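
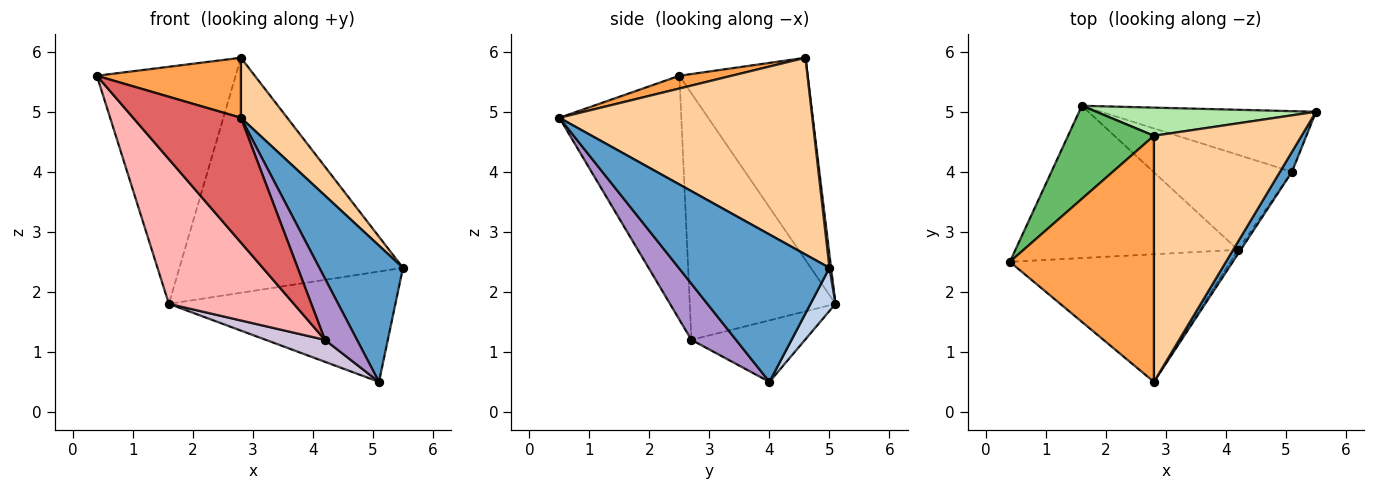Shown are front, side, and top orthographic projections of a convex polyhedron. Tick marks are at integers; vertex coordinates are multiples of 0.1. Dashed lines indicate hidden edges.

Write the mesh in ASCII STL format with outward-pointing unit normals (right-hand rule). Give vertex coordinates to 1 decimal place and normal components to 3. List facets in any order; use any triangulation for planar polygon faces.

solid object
 facet normal 0.872 -0.484 0.071
  outer loop
   vertex 5.1 4.0 0.5
   vertex 5.5 5.0 2.4
   vertex 2.8 0.5 4.9
  endloop
 endfacet
 facet normal 0.096 0.872 -0.479
  outer loop
   vertex 5.1 4.0 0.5
   vertex 1.6 5.1 1.8
   vertex 5.5 5.0 2.4
  endloop
 endfacet
 facet normal 0.086 -0.236 0.968
  outer loop
   vertex 2.8 4.6 5.9
   vertex 0.4 2.5 5.6
   vertex 2.8 0.5 4.9
  endloop
 endfacet
 facet normal 0.791 -0.145 0.594
  outer loop
   vertex 2.8 4.6 5.9
   vertex 2.8 0.5 4.9
   vertex 5.5 5.0 2.4
  endloop
 endfacet
 facet normal -0.652 0.706 0.277
  outer loop
   vertex 2.8 4.6 5.9
   vertex 1.6 5.1 1.8
   vertex 0.4 2.5 5.6
  endloop
 endfacet
 facet normal 0.007 0.993 0.119
  outer loop
   vertex 2.8 4.6 5.9
   vertex 5.5 5.0 2.4
   vertex 1.6 5.1 1.8
  endloop
 endfacet
 facet normal -0.620 -0.548 -0.561
  outer loop
   vertex 4.2 2.7 1.2
   vertex 2.8 0.5 4.9
   vertex 0.4 2.5 5.6
  endloop
 endfacet
 facet normal -0.626 -0.537 -0.565
  outer loop
   vertex 4.2 2.7 1.2
   vertex 0.4 2.5 5.6
   vertex 1.6 5.1 1.8
  endloop
 endfacet
 facet normal 0.811 -0.583 -0.040
  outer loop
   vertex 4.2 2.7 1.2
   vertex 5.1 4.0 0.5
   vertex 2.8 0.5 4.9
  endloop
 endfacet
 facet normal -0.397 -0.207 -0.894
  outer loop
   vertex 4.2 2.7 1.2
   vertex 1.6 5.1 1.8
   vertex 5.1 4.0 0.5
  endloop
 endfacet
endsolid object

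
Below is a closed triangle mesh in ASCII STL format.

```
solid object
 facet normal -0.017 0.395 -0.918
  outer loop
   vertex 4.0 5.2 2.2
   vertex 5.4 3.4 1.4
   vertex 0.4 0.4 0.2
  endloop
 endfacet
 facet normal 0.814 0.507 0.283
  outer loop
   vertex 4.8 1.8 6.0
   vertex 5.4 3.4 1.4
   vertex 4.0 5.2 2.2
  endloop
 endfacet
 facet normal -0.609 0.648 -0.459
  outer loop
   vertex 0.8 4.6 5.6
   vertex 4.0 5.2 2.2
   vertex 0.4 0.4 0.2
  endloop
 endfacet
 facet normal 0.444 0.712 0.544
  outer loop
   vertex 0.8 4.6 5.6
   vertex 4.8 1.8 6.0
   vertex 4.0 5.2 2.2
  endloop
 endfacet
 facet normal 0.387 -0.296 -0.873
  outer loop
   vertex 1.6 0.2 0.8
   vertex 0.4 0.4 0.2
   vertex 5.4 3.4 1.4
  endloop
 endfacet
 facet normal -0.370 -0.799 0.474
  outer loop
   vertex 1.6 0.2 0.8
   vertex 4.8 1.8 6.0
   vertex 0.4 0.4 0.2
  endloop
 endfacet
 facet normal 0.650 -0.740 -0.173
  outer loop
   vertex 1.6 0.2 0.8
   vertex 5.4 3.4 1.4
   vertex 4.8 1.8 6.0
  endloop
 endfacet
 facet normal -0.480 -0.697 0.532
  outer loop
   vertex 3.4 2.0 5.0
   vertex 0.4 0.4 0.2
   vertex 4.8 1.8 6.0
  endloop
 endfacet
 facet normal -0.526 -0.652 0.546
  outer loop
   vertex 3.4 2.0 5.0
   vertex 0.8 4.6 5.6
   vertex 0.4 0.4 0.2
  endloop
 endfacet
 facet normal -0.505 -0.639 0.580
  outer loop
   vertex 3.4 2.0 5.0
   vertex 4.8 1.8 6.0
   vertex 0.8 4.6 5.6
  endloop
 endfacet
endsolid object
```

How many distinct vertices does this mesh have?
7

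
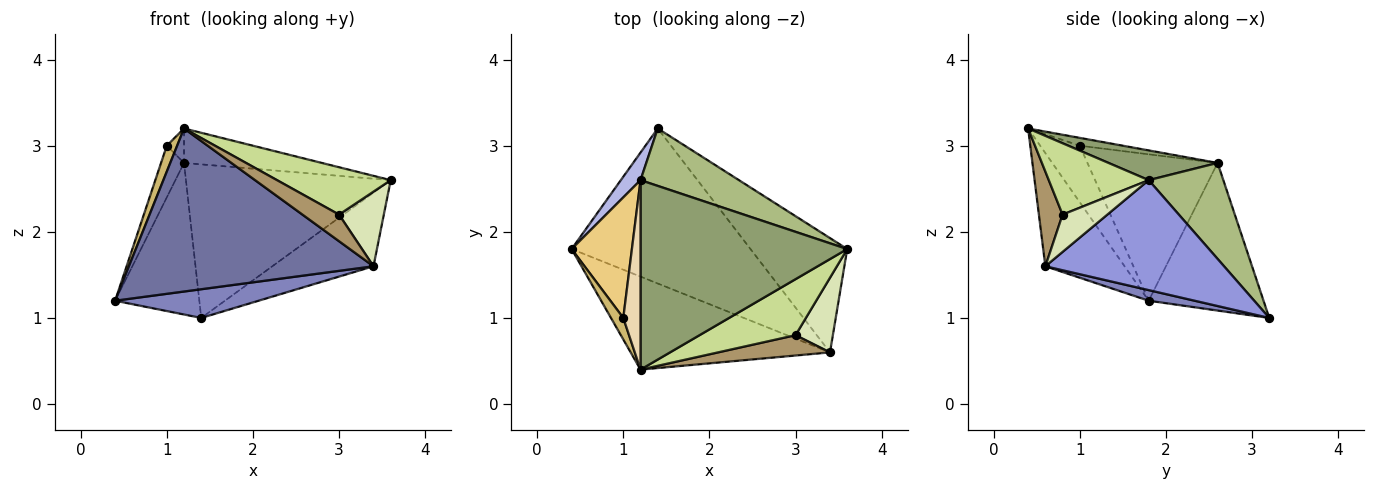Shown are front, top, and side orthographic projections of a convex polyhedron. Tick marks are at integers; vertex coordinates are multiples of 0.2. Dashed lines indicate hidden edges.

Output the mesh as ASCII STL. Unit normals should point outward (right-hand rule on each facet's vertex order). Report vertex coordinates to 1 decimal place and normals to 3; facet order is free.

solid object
 facet normal -0.271 -0.836 -0.477
  outer loop
   vertex 3.4 0.6 1.6
   vertex 1.2 0.4 3.2
   vertex 0.4 1.8 1.2
  endloop
 endfacet
 facet normal 0.058 -0.182 -0.982
  outer loop
   vertex 3.4 0.6 1.6
   vertex 0.4 1.8 1.2
   vertex 1.4 3.2 1.0
  endloop
 endfacet
 facet normal 0.691 0.391 -0.608
  outer loop
   vertex 3.4 0.6 1.6
   vertex 1.4 3.2 1.0
   vertex 3.6 1.8 2.6
  endloop
 endfacet
 facet normal -0.802 0.588 0.107
  outer loop
   vertex 1.2 2.6 2.8
   vertex 1.4 3.2 1.0
   vertex 0.4 1.8 1.2
  endloop
 endfacet
 facet normal 0.140 0.177 0.974
  outer loop
   vertex 1.2 2.6 2.8
   vertex 1.2 0.4 3.2
   vertex 3.6 1.8 2.6
  endloop
 endfacet
 facet normal 0.323 0.886 0.331
  outer loop
   vertex 1.2 2.6 2.8
   vertex 3.6 1.8 2.6
   vertex 1.4 3.2 1.0
  endloop
 endfacet
 facet normal 0.494 -0.562 0.664
  outer loop
   vertex 3.0 0.8 2.2
   vertex 3.6 1.8 2.6
   vertex 1.2 0.4 3.2
  endloop
 endfacet
 facet normal 0.577 -0.577 0.577
  outer loop
   vertex 3.0 0.8 2.2
   vertex 3.4 0.6 1.6
   vertex 3.6 1.8 2.6
  endloop
 endfacet
 facet normal 0.457 -0.706 0.540
  outer loop
   vertex 3.0 0.8 2.2
   vertex 1.2 0.4 3.2
   vertex 3.4 0.6 1.6
  endloop
 endfacet
 facet normal -0.947 -0.247 0.206
  outer loop
   vertex 1.0 1.0 3.0
   vertex 0.4 1.8 1.2
   vertex 1.2 0.4 3.2
  endloop
 endfacet
 facet normal -0.913 0.161 0.376
  outer loop
   vertex 1.0 1.0 3.0
   vertex 1.2 2.6 2.8
   vertex 0.4 1.8 1.2
  endloop
 endfacet
 facet normal -0.408 0.163 0.898
  outer loop
   vertex 1.0 1.0 3.0
   vertex 1.2 0.4 3.2
   vertex 1.2 2.6 2.8
  endloop
 endfacet
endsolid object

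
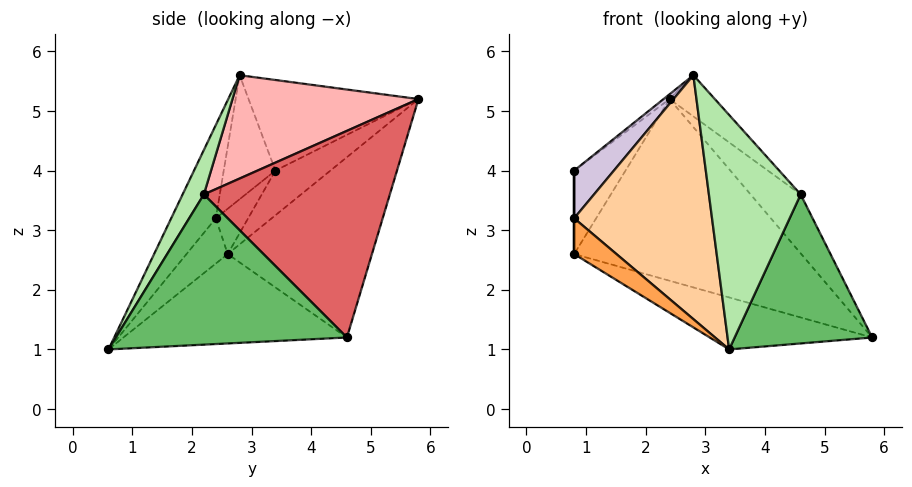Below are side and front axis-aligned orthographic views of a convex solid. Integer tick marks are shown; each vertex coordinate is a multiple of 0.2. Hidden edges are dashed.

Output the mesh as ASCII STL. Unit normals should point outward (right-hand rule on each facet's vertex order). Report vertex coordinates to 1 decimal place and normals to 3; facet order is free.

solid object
 facet normal -0.355 0.258 -0.899
  outer loop
   vertex 3.4 0.6 1.0
   vertex 0.8 2.6 2.6
   vertex 5.8 4.6 1.2
  endloop
 endfacet
 facet normal -0.437 0.689 -0.578
  outer loop
   vertex 2.4 5.8 5.2
   vertex 5.8 4.6 1.2
   vertex 0.8 2.6 2.6
  endloop
 endfacet
 facet normal -0.679 -0.697 -0.232
  outer loop
   vertex 0.8 2.4 3.2
   vertex 0.8 2.6 2.6
   vertex 3.4 0.6 1.0
  endloop
 endfacet
 facet normal -0.284 -0.879 0.383
  outer loop
   vertex 0.8 2.4 3.2
   vertex 3.4 0.6 1.0
   vertex 2.8 2.8 5.6
  endloop
 endfacet
 facet normal 0.856 -0.510 -0.082
  outer loop
   vertex 4.6 2.2 3.6
   vertex 3.4 0.6 1.0
   vertex 5.8 4.6 1.2
  endloop
 endfacet
 facet normal 0.202 -0.873 0.444
  outer loop
   vertex 4.6 2.2 3.6
   vertex 2.8 2.8 5.6
   vertex 3.4 0.6 1.0
  endloop
 endfacet
 facet normal 0.775 0.209 0.596
  outer loop
   vertex 4.6 2.2 3.6
   vertex 5.8 4.6 1.2
   vertex 2.4 5.8 5.2
  endloop
 endfacet
 facet normal 0.757 0.184 0.626
  outer loop
   vertex 4.6 2.2 3.6
   vertex 2.4 5.8 5.2
   vertex 2.8 2.8 5.6
  endloop
 endfacet
 facet normal -0.621 0.022 0.784
  outer loop
   vertex 0.8 3.4 4.0
   vertex 2.8 2.8 5.6
   vertex 2.4 5.8 5.2
  endloop
 endfacet
 facet normal -0.630 -0.485 0.606
  outer loop
   vertex 0.8 3.4 4.0
   vertex 0.8 2.4 3.2
   vertex 2.8 2.8 5.6
  endloop
 endfacet
 facet normal -0.681 0.636 -0.363
  outer loop
   vertex 0.8 3.4 4.0
   vertex 2.4 5.8 5.2
   vertex 0.8 2.6 2.6
  endloop
 endfacet
 facet normal -1.000 0.000 0.000
  outer loop
   vertex 0.8 3.4 4.0
   vertex 0.8 2.6 2.6
   vertex 0.8 2.4 3.2
  endloop
 endfacet
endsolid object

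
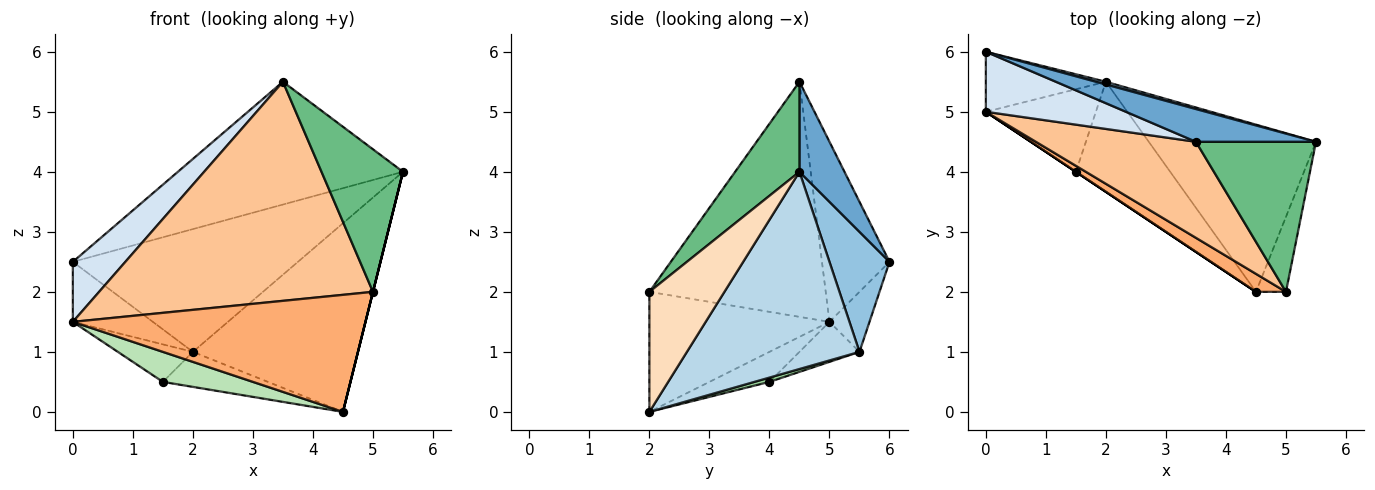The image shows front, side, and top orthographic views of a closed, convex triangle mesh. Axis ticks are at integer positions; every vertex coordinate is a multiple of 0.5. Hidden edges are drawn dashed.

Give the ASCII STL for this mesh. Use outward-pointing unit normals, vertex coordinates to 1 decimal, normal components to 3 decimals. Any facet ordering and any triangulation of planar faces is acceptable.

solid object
 facet normal 0.190 0.949 0.253
  outer loop
   vertex 3.5 4.5 5.5
   vertex 5.5 4.5 4.0
   vertex 0.0 6.0 2.5
  endloop
 endfacet
 facet normal 0.258 0.966 0.021
  outer loop
   vertex 2.0 5.5 1.0
   vertex 0.0 6.0 2.5
   vertex 5.5 4.5 4.0
  endloop
 endfacet
 facet normal 0.616 0.589 -0.522
  outer loop
   vertex 2.0 5.5 1.0
   vertex 5.5 4.5 4.0
   vertex 4.5 2.0 0.0
  endloop
 endfacet
 facet normal -0.673 -0.523 0.523
  outer loop
   vertex 0.0 5.0 1.5
   vertex 3.5 4.5 5.5
   vertex 0.0 6.0 2.5
  endloop
 endfacet
 facet normal -0.333 0.667 -0.667
  outer loop
   vertex 0.0 5.0 1.5
   vertex 0.0 6.0 2.5
   vertex 2.0 5.5 1.0
  endloop
 endfacet
 facet normal -0.520 -0.844 0.130
  outer loop
   vertex 5.0 2.0 2.0
   vertex 0.0 5.0 1.5
   vertex 4.5 2.0 0.0
  endloop
 endfacet
 facet normal -0.508 -0.789 0.346
  outer loop
   vertex 5.0 2.0 2.0
   vertex 3.5 4.5 5.5
   vertex 0.0 5.0 1.5
  endloop
 endfacet
 facet normal 0.970 0.000 -0.243
  outer loop
   vertex 5.0 2.0 2.0
   vertex 4.5 2.0 0.0
   vertex 5.5 4.5 4.0
  endloop
 endfacet
 facet normal 0.478 -0.605 0.637
  outer loop
   vertex 5.0 2.0 2.0
   vertex 5.5 4.5 4.0
   vertex 3.5 4.5 5.5
  endloop
 endfacet
 facet normal 0.043 0.303 -0.952
  outer loop
   vertex 1.5 4.0 0.5
   vertex 2.0 5.5 1.0
   vertex 4.5 2.0 0.0
  endloop
 endfacet
 facet normal -0.555 -0.832 0.000
  outer loop
   vertex 1.5 4.0 0.5
   vertex 4.5 2.0 0.0
   vertex 0.0 5.0 1.5
  endloop
 endfacet
 facet normal -0.314 0.393 -0.864
  outer loop
   vertex 1.5 4.0 0.5
   vertex 0.0 5.0 1.5
   vertex 2.0 5.5 1.0
  endloop
 endfacet
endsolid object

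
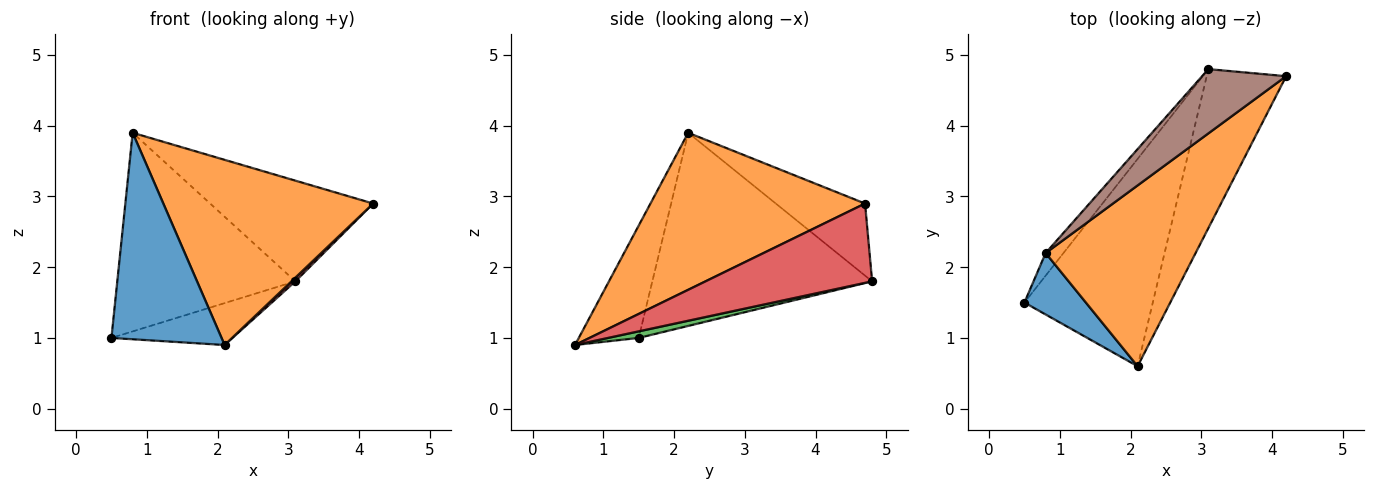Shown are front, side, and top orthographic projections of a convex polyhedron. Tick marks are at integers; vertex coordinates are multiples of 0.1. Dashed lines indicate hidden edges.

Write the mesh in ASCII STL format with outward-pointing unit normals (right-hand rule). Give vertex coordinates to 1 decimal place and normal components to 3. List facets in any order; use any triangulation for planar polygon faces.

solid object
 facet normal -0.462 -0.850 0.253
  outer loop
   vertex 0.8 2.2 3.9
   vertex 0.5 1.5 1.0
   vertex 2.1 0.6 0.9
  endloop
 endfacet
 facet normal 0.590 -0.577 0.564
  outer loop
   vertex 0.8 2.2 3.9
   vertex 2.1 0.6 0.9
   vertex 4.2 4.7 2.9
  endloop
 endfacet
 facet normal 0.050 0.198 -0.979
  outer loop
   vertex 3.1 4.8 1.8
   vertex 2.1 0.6 0.9
   vertex 0.5 1.5 1.0
  endloop
 endfacet
 facet normal 0.706 -0.016 -0.708
  outer loop
   vertex 3.1 4.8 1.8
   vertex 4.2 4.7 2.9
   vertex 2.1 0.6 0.9
  endloop
 endfacet
 facet normal -0.775 0.628 -0.071
  outer loop
   vertex 3.1 4.8 1.8
   vertex 0.5 1.5 1.0
   vertex 0.8 2.2 3.9
  endloop
 endfacet
 facet normal -0.419 0.765 0.489
  outer loop
   vertex 3.1 4.8 1.8
   vertex 0.8 2.2 3.9
   vertex 4.2 4.7 2.9
  endloop
 endfacet
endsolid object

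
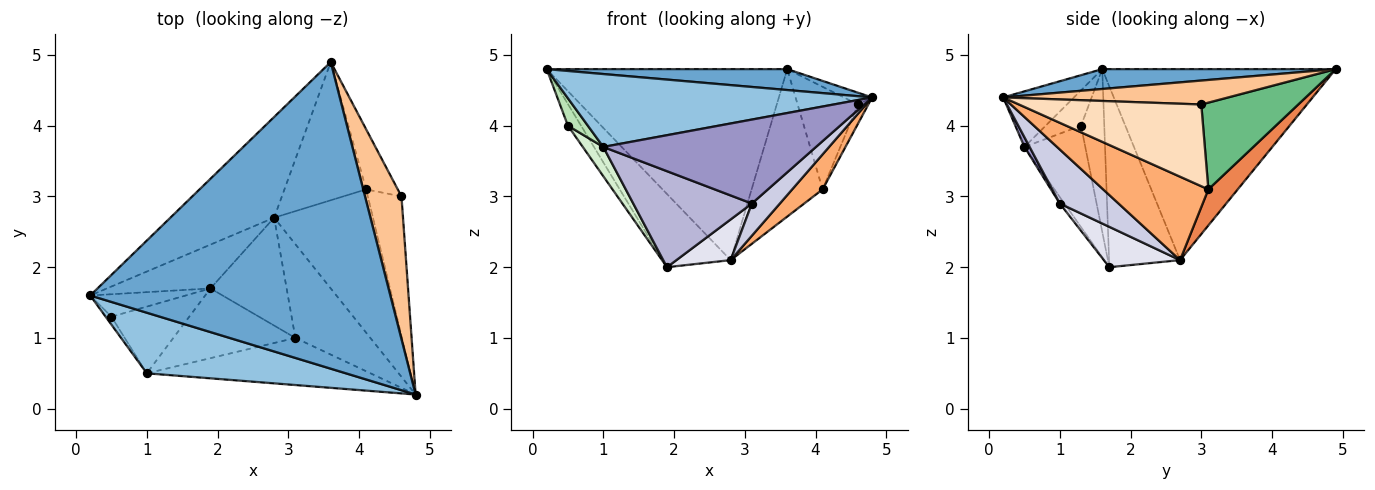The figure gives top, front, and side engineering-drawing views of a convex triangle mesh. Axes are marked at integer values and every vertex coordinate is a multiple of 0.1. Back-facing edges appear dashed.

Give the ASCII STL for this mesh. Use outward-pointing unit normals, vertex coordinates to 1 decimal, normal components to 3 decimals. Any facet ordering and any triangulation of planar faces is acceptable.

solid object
 facet normal 0.066 -0.068 0.996
  outer loop
   vertex 3.6 4.9 4.8
   vertex 0.2 1.6 4.8
   vertex 4.8 0.2 4.4
  endloop
 endfacet
 facet normal -0.176 -0.757 0.629
  outer loop
   vertex 1.0 0.5 3.7
   vertex 4.8 0.2 4.4
   vertex 0.2 1.6 4.8
  endloop
 endfacet
 facet normal -0.651 0.671 -0.354
  outer loop
   vertex 2.8 2.7 2.1
   vertex 0.2 1.6 4.8
   vertex 3.6 4.9 4.8
  endloop
 endfacet
 facet normal -0.667 0.639 -0.382
  outer loop
   vertex 2.8 2.7 2.1
   vertex 1.9 1.7 2.0
   vertex 0.2 1.6 4.8
  endloop
 endfacet
 facet normal 0.289 0.699 -0.655
  outer loop
   vertex 2.8 2.7 2.1
   vertex 3.6 4.9 4.8
   vertex 4.1 3.1 3.1
  endloop
 endfacet
 facet normal 0.634 -0.184 -0.751
  outer loop
   vertex 2.8 2.7 2.1
   vertex 4.1 3.1 3.1
   vertex 4.8 0.2 4.4
  endloop
 endfacet
 facet normal 0.548 0.069 0.834
  outer loop
   vertex 4.6 3.0 4.3
   vertex 3.6 4.9 4.8
   vertex 4.8 0.2 4.4
  endloop
 endfacet
 facet normal 0.923 0.052 -0.380
  outer loop
   vertex 4.6 3.0 4.3
   vertex 4.8 0.2 4.4
   vertex 4.1 3.1 3.1
  endloop
 endfacet
 facet normal 0.811 0.505 -0.296
  outer loop
   vertex 4.6 3.0 4.3
   vertex 4.1 3.1 3.1
   vertex 3.6 4.9 4.8
  endloop
 endfacet
 facet normal -0.775 0.438 -0.455
  outer loop
   vertex 0.5 1.3 4.0
   vertex 0.2 1.6 4.8
   vertex 1.9 1.7 2.0
  endloop
 endfacet
 facet normal -0.862 -0.486 -0.141
  outer loop
   vertex 0.5 1.3 4.0
   vertex 1.0 0.5 3.7
   vertex 0.2 1.6 4.8
  endloop
 endfacet
 facet normal -0.766 -0.258 -0.588
  outer loop
   vertex 0.5 1.3 4.0
   vertex 1.9 1.7 2.0
   vertex 1.0 0.5 3.7
  endloop
 endfacet
 facet normal 0.021 -0.872 -0.489
  outer loop
   vertex 3.1 1.0 2.9
   vertex 4.8 0.2 4.4
   vertex 1.0 0.5 3.7
  endloop
 endfacet
 facet normal -0.031 -0.809 -0.587
  outer loop
   vertex 3.1 1.0 2.9
   vertex 1.0 0.5 3.7
   vertex 1.9 1.7 2.0
  endloop
 endfacet
 facet normal 0.563 -0.268 -0.781
  outer loop
   vertex 3.1 1.0 2.9
   vertex 2.8 2.7 2.1
   vertex 4.8 0.2 4.4
  endloop
 endfacet
 facet normal 0.444 -0.316 -0.838
  outer loop
   vertex 3.1 1.0 2.9
   vertex 1.9 1.7 2.0
   vertex 2.8 2.7 2.1
  endloop
 endfacet
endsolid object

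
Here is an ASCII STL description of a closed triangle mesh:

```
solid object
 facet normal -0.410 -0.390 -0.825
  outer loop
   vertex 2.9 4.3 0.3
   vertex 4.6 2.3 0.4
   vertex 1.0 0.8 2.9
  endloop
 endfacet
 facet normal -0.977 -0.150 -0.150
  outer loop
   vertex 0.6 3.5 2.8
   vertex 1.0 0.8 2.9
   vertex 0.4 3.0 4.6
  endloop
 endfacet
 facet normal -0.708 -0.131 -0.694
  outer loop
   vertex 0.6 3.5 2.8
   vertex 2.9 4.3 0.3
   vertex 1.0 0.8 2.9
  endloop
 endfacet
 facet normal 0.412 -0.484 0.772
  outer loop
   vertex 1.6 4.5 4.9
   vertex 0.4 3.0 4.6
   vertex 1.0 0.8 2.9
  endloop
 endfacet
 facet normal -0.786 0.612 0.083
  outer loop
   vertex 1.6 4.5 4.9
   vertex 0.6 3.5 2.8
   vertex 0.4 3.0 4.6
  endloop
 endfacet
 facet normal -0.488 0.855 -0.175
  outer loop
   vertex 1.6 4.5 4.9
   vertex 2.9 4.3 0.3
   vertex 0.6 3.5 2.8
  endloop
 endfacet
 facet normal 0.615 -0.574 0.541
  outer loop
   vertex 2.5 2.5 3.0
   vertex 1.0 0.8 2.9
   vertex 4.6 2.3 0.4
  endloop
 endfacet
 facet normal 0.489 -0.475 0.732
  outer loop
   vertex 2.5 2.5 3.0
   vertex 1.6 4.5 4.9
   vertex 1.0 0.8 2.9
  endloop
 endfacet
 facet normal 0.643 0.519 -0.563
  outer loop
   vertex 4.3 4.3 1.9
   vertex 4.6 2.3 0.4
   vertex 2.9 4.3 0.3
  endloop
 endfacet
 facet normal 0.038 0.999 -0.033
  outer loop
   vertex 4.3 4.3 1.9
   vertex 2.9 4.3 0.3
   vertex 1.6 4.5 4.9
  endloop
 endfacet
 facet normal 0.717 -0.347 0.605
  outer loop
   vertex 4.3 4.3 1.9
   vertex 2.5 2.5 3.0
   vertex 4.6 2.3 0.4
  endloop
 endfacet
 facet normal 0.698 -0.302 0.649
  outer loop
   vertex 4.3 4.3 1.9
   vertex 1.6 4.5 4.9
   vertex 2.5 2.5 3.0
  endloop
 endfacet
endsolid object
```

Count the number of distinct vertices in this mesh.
8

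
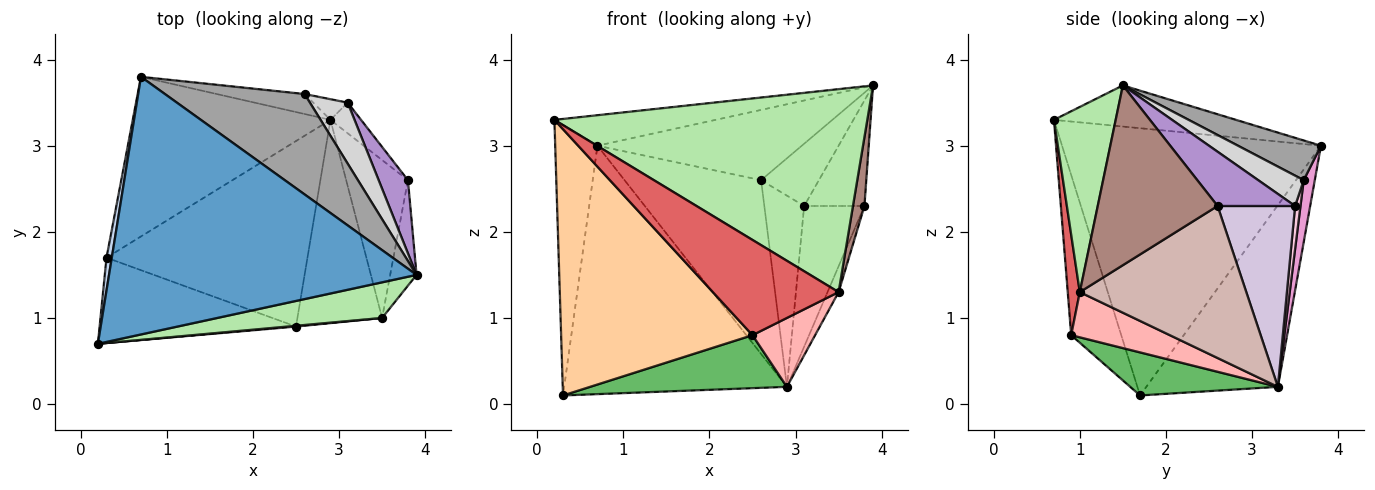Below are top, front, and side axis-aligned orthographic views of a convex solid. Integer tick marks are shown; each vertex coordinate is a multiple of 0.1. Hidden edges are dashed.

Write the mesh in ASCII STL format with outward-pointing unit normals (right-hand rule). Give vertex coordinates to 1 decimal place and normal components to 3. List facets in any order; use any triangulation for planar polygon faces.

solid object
 facet normal -0.132 0.116 0.984
  outer loop
   vertex 0.7 3.8 3.0
   vertex 0.2 0.7 3.3
   vertex 3.9 1.5 3.7
  endloop
 endfacet
 facet normal -0.987 0.161 0.019
  outer loop
   vertex 0.3 1.7 0.1
   vertex 0.2 0.7 3.3
   vertex 0.7 3.8 3.0
  endloop
 endfacet
 facet normal -0.445 0.753 -0.484
  outer loop
   vertex 2.9 3.3 0.2
   vertex 0.3 1.7 0.1
   vertex 0.7 3.8 3.0
  endloop
 endfacet
 facet normal -0.242 -0.924 -0.296
  outer loop
   vertex 2.5 0.9 0.8
   vertex 0.2 0.7 3.3
   vertex 0.3 1.7 0.1
  endloop
 endfacet
 facet normal 0.202 -0.269 -0.942
  outer loop
   vertex 2.5 0.9 0.8
   vertex 0.3 1.7 0.1
   vertex 2.9 3.3 0.2
  endloop
 endfacet
 facet normal 0.191 -0.967 0.170
  outer loop
   vertex 3.5 1.0 1.3
   vertex 3.9 1.5 3.7
   vertex 0.2 0.7 3.3
  endloop
 endfacet
 facet normal 0.095 -0.995 0.008
  outer loop
   vertex 3.5 1.0 1.3
   vertex 0.2 0.7 3.3
   vertex 2.5 0.9 0.8
  endloop
 endfacet
 facet normal 0.451 -0.286 -0.845
  outer loop
   vertex 3.5 1.0 1.3
   vertex 2.5 0.9 0.8
   vertex 2.9 3.3 0.2
  endloop
 endfacet
 facet normal 0.726 0.565 0.392
  outer loop
   vertex 3.8 2.6 2.3
   vertex 3.1 3.5 2.3
   vertex 3.9 1.5 3.7
  endloop
 endfacet
 facet normal 0.782 0.609 -0.132
  outer loop
   vertex 3.8 2.6 2.3
   vertex 2.9 3.3 0.2
   vertex 3.1 3.5 2.3
  endloop
 endfacet
 facet normal 0.985 -0.094 -0.145
  outer loop
   vertex 3.8 2.6 2.3
   vertex 3.9 1.5 3.7
   vertex 3.5 1.0 1.3
  endloop
 endfacet
 facet normal 0.925 0.061 -0.376
  outer loop
   vertex 3.8 2.6 2.3
   vertex 3.5 1.0 1.3
   vertex 2.9 3.3 0.2
  endloop
 endfacet
 facet normal 0.080 0.990 -0.114
  outer loop
   vertex 2.6 3.6 2.6
   vertex 2.9 3.3 0.2
   vertex 0.7 3.8 3.0
  endloop
 endfacet
 facet normal 0.133 0.985 -0.107
  outer loop
   vertex 2.6 3.6 2.6
   vertex 3.1 3.5 2.3
   vertex 2.9 3.3 0.2
  endloop
 endfacet
 facet normal 0.227 0.558 0.798
  outer loop
   vertex 2.6 3.6 2.6
   vertex 0.7 3.8 3.0
   vertex 3.9 1.5 3.7
  endloop
 endfacet
 facet normal 0.490 0.623 0.610
  outer loop
   vertex 2.6 3.6 2.6
   vertex 3.9 1.5 3.7
   vertex 3.1 3.5 2.3
  endloop
 endfacet
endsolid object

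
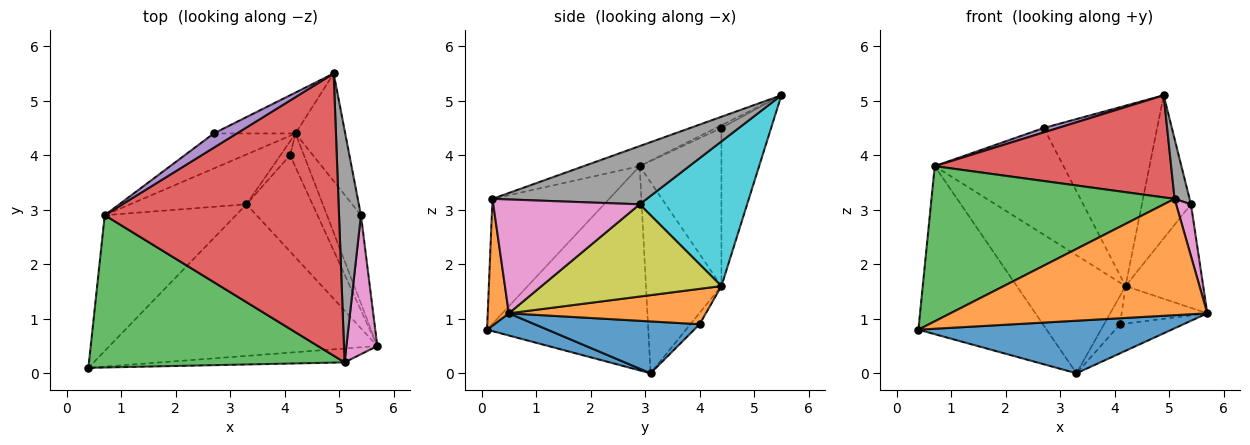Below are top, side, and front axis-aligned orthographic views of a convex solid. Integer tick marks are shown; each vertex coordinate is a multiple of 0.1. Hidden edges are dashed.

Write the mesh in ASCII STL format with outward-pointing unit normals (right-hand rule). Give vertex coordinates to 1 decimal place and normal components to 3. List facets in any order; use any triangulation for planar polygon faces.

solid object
 facet normal 0.078 -0.327 -0.942
  outer loop
   vertex 3.3 3.1 0.0
   vertex 5.7 0.5 1.1
   vertex 0.4 0.1 0.8
  endloop
 endfacet
 facet normal 0.081 -0.990 -0.118
  outer loop
   vertex 5.1 0.2 3.2
   vertex 0.4 0.1 0.8
   vertex 5.7 0.5 1.1
  endloop
 endfacet
 facet normal -0.324 -0.675 0.663
  outer loop
   vertex 0.7 2.9 3.8
   vertex 0.4 0.1 0.8
   vertex 5.1 0.2 3.2
  endloop
 endfacet
 facet normal -0.080 -0.339 0.937
  outer loop
   vertex 0.7 2.9 3.8
   vertex 5.1 0.2 3.2
   vertex 4.9 5.5 5.1
  endloop
 endfacet
 facet normal -0.699 0.556 -0.449
  outer loop
   vertex 0.7 2.9 3.8
   vertex 3.3 3.1 0.0
   vertex 0.4 0.1 0.8
  endloop
 endfacet
 facet normal -0.539 0.776 -0.328
  outer loop
   vertex 0.7 2.9 3.8
   vertex 4.2 4.4 1.6
   vertex 3.3 3.1 0.0
  endloop
 endfacet
 facet normal 0.961 -0.097 0.261
  outer loop
   vertex 5.4 2.9 3.1
   vertex 5.1 0.2 3.2
   vertex 5.7 0.5 1.1
  endloop
 endfacet
 facet normal 0.932 -0.091 0.351
  outer loop
   vertex 5.4 2.9 3.1
   vertex 4.9 5.5 5.1
   vertex 5.1 0.2 3.2
  endloop
 endfacet
 facet normal 0.870 0.376 -0.320
  outer loop
   vertex 5.4 2.9 3.1
   vertex 5.7 0.5 1.1
   vertex 4.2 4.4 1.6
  endloop
 endfacet
 facet normal 0.868 0.396 -0.298
  outer loop
   vertex 5.4 2.9 3.1
   vertex 4.2 4.4 1.6
   vertex 4.9 5.5 5.1
  endloop
 endfacet
 facet normal 0.601 0.231 -0.765
  outer loop
   vertex 4.1 4.0 0.9
   vertex 5.7 0.5 1.1
   vertex 3.3 3.1 0.0
  endloop
 endfacet
 facet normal 0.863 0.375 -0.338
  outer loop
   vertex 4.1 4.0 0.9
   vertex 4.2 4.4 1.6
   vertex 5.7 0.5 1.1
  endloop
 endfacet
 facet normal -0.459 0.798 -0.391
  outer loop
   vertex 4.1 4.0 0.9
   vertex 3.3 3.1 0.0
   vertex 4.2 4.4 1.6
  endloop
 endfacet
 facet normal -0.393 0.897 -0.203
  outer loop
   vertex 2.7 4.4 4.5
   vertex 4.9 5.5 5.1
   vertex 4.2 4.4 1.6
  endloop
 endfacet
 facet normal -0.112 -0.293 0.949
  outer loop
   vertex 2.7 4.4 4.5
   vertex 0.7 2.9 3.8
   vertex 4.9 5.5 5.1
  endloop
 endfacet
 facet normal -0.517 0.813 -0.267
  outer loop
   vertex 2.7 4.4 4.5
   vertex 4.2 4.4 1.6
   vertex 0.7 2.9 3.8
  endloop
 endfacet
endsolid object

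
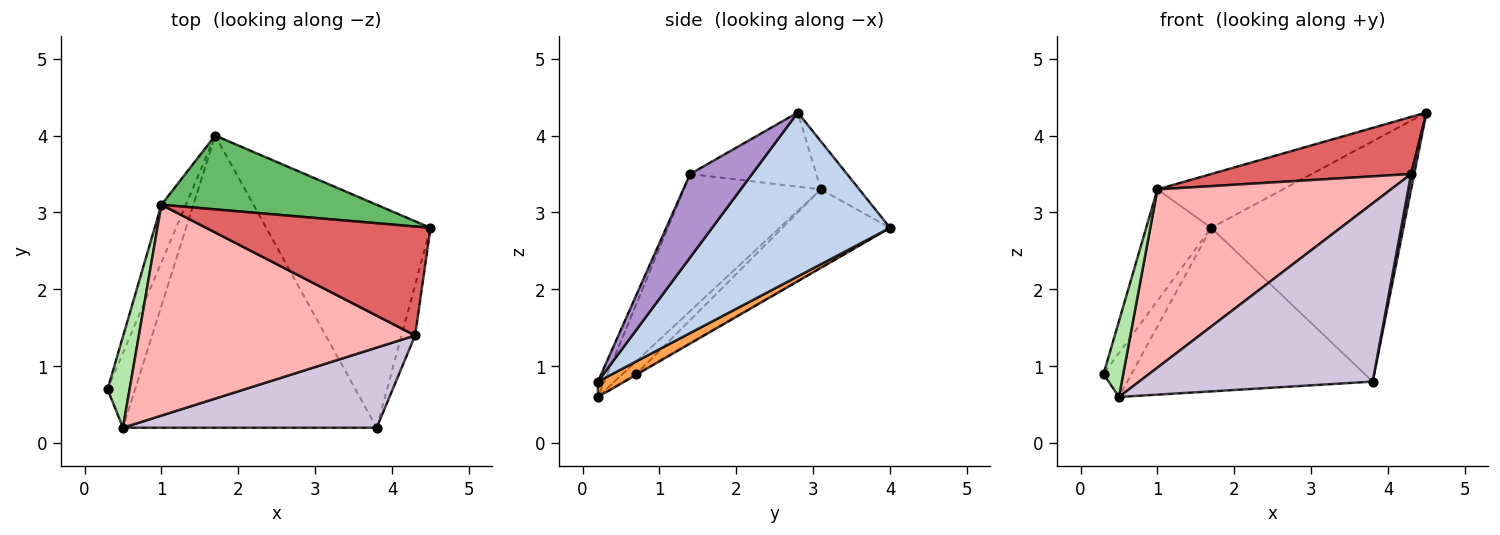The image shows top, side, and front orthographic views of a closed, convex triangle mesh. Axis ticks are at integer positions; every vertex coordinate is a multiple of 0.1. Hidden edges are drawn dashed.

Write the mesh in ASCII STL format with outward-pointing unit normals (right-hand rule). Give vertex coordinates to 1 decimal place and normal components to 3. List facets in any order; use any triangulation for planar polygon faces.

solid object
 facet normal -0.025 0.507 -0.862
  outer loop
   vertex 0.5 0.2 0.6
   vertex 0.3 0.7 0.9
   vertex 1.7 4.0 2.8
  endloop
 endfacet
 facet normal 0.561 0.607 -0.563
  outer loop
   vertex 3.8 0.2 0.8
   vertex 1.7 4.0 2.8
   vertex 4.5 2.8 4.3
  endloop
 endfacet
 facet normal 0.053 0.488 -0.871
  outer loop
   vertex 3.8 0.2 0.8
   vertex 0.5 0.2 0.6
   vertex 1.7 4.0 2.8
  endloop
 endfacet
 facet normal -0.827 0.500 -0.258
  outer loop
   vertex 1.0 3.1 3.3
   vertex 1.7 4.0 2.8
   vertex 0.3 0.7 0.9
  endloop
 endfacet
 facet normal -0.177 0.580 0.795
  outer loop
   vertex 1.0 3.1 3.3
   vertex 4.5 2.8 4.3
   vertex 1.7 4.0 2.8
  endloop
 endfacet
 facet normal -0.406 -0.584 0.703
  outer loop
   vertex 1.0 3.1 3.3
   vertex 0.3 0.7 0.9
   vertex 0.5 0.2 0.6
  endloop
 endfacet
 facet normal -0.281 -0.446 0.850
  outer loop
   vertex 4.3 1.4 3.5
   vertex 4.5 2.8 4.3
   vertex 1.0 3.1 3.3
  endloop
 endfacet
 facet normal -0.354 -0.604 0.714
  outer loop
   vertex 4.3 1.4 3.5
   vertex 1.0 3.1 3.3
   vertex 0.5 0.2 0.6
  endloop
 endfacet
 facet normal 0.986 -0.049 -0.161
  outer loop
   vertex 4.3 1.4 3.5
   vertex 3.8 0.2 0.8
   vertex 4.5 2.8 4.3
  endloop
 endfacet
 facet normal -0.025 -0.912 0.410
  outer loop
   vertex 4.3 1.4 3.5
   vertex 0.5 0.2 0.6
   vertex 3.8 0.2 0.8
  endloop
 endfacet
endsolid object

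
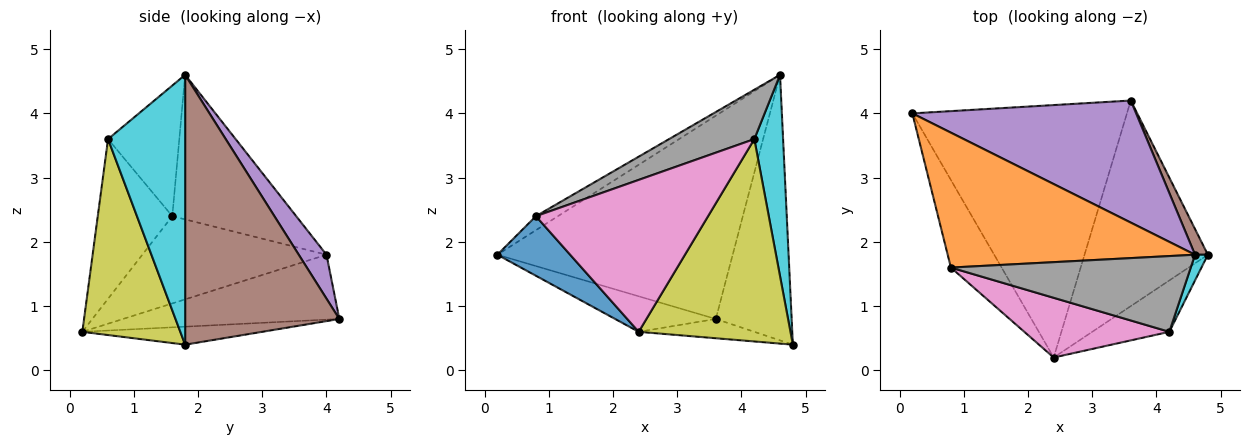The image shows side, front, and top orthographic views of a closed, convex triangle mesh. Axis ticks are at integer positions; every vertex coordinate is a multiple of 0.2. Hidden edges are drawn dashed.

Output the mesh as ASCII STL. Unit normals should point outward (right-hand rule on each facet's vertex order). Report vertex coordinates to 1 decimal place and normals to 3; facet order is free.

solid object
 facet normal -0.818 -0.323 -0.476
  outer loop
   vertex 0.8 1.6 2.4
   vertex 0.2 4.0 1.8
   vertex 2.4 0.2 0.6
  endloop
 endfacet
 facet normal -0.503 0.089 0.860
  outer loop
   vertex 0.8 1.6 2.4
   vertex 4.6 1.8 4.6
   vertex 0.2 4.0 1.8
  endloop
 endfacet
 facet normal -0.287 0.133 -0.949
  outer loop
   vertex 3.6 4.2 0.8
   vertex 2.4 0.2 0.6
   vertex 0.2 4.0 1.8
  endloop
 endfacet
 facet normal -0.144 0.092 -0.985
  outer loop
   vertex 3.6 4.2 0.8
   vertex 4.8 1.8 0.4
   vertex 2.4 0.2 0.6
  endloop
 endfacet
 facet normal 0.100 0.853 0.512
  outer loop
   vertex 3.6 4.2 0.8
   vertex 0.2 4.0 1.8
   vertex 4.6 1.8 4.6
  endloop
 endfacet
 facet normal 0.896 0.441 0.043
  outer loop
   vertex 3.6 4.2 0.8
   vertex 4.6 1.8 4.6
   vertex 4.8 1.8 0.4
  endloop
 endfacet
 facet normal -0.374 -0.863 0.339
  outer loop
   vertex 4.2 0.6 3.6
   vertex 0.8 1.6 2.4
   vertex 2.4 0.2 0.6
  endloop
 endfacet
 facet normal -0.415 -0.497 0.762
  outer loop
   vertex 4.2 0.6 3.6
   vertex 4.6 1.8 4.6
   vertex 0.8 1.6 2.4
  endloop
 endfacet
 facet normal 0.530 -0.822 -0.209
  outer loop
   vertex 4.2 0.6 3.6
   vertex 2.4 0.2 0.6
   vertex 4.8 1.8 0.4
  endloop
 endfacet
 facet normal 0.936 -0.349 0.045
  outer loop
   vertex 4.2 0.6 3.6
   vertex 4.8 1.8 0.4
   vertex 4.6 1.8 4.6
  endloop
 endfacet
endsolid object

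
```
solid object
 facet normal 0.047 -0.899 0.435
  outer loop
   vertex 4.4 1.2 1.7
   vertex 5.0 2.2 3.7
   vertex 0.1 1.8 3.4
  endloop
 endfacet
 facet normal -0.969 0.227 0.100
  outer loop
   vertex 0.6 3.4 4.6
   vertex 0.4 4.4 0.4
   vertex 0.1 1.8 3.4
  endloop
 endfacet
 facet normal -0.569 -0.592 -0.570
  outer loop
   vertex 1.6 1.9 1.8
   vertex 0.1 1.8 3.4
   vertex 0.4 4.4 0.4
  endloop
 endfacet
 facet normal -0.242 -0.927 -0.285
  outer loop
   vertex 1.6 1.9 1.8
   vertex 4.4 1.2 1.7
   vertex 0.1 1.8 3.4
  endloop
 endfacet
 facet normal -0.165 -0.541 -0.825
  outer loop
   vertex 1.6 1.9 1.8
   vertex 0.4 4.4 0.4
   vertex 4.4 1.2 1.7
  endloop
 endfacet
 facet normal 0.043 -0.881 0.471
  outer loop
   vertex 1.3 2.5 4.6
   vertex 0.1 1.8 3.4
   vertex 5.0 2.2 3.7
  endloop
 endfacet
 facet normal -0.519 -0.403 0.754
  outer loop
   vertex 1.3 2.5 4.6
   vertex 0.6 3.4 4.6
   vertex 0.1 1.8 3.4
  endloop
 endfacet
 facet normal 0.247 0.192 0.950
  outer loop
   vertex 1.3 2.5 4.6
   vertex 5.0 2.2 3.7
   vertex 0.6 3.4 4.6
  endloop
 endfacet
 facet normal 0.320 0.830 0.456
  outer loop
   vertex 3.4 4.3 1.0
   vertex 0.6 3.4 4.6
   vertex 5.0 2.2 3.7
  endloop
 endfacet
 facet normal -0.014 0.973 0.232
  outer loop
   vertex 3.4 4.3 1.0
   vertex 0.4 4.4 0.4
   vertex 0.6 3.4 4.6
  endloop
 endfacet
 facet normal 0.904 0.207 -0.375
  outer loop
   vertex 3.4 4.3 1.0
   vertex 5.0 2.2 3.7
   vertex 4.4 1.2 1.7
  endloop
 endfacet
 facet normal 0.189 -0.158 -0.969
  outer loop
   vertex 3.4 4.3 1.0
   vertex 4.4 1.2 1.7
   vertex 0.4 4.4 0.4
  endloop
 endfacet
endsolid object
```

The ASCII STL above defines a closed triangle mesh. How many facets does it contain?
12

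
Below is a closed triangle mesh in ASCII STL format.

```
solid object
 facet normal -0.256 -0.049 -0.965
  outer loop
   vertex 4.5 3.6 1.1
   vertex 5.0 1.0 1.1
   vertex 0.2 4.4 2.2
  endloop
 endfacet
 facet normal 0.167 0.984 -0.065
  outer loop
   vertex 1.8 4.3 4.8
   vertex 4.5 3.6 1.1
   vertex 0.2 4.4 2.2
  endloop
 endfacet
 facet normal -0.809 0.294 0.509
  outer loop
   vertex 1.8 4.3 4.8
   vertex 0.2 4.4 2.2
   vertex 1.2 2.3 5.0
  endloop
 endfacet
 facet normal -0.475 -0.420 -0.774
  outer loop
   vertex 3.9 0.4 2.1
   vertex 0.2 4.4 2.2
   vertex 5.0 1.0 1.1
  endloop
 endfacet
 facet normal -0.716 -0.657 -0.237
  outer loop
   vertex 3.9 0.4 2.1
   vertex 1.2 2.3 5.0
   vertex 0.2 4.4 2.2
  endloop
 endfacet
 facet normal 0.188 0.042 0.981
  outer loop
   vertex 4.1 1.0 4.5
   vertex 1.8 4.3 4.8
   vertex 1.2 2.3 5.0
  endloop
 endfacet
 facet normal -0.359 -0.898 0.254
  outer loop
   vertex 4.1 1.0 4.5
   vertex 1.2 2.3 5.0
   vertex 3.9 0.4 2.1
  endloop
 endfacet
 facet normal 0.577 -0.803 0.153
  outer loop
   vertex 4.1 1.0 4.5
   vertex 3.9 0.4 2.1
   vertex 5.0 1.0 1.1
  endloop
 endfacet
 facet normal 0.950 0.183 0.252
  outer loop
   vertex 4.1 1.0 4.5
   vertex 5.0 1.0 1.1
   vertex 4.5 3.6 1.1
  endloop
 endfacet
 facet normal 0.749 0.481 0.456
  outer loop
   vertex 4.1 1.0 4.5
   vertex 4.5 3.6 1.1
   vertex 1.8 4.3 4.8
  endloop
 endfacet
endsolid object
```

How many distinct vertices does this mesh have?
7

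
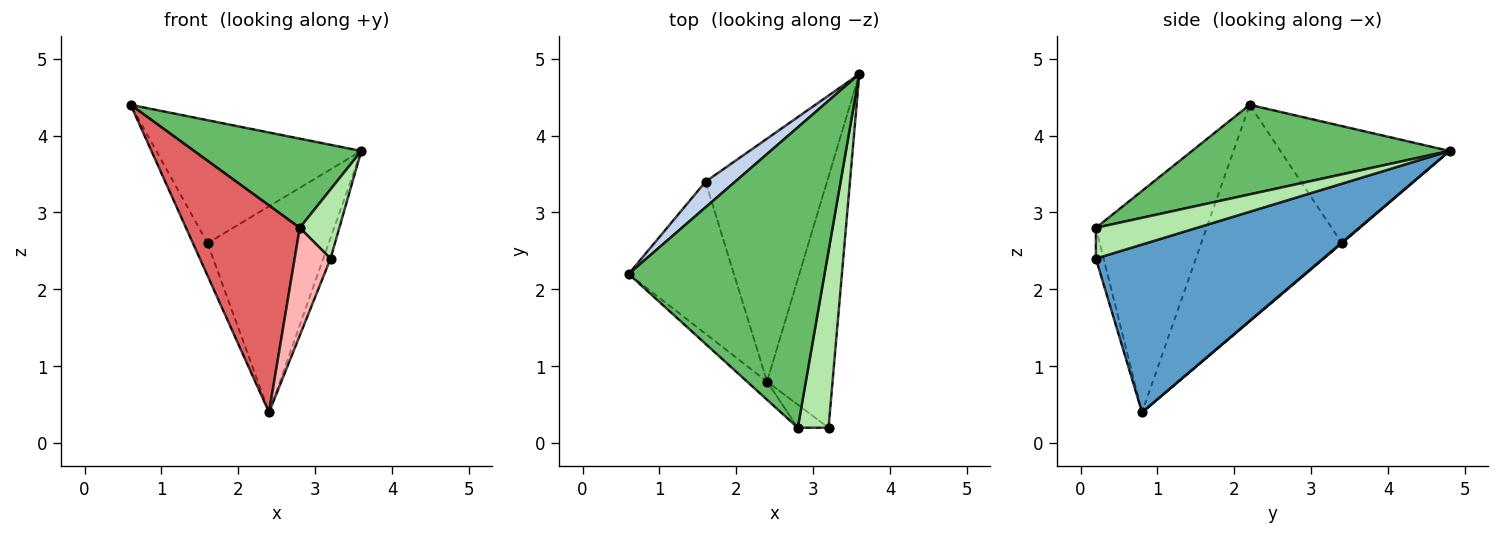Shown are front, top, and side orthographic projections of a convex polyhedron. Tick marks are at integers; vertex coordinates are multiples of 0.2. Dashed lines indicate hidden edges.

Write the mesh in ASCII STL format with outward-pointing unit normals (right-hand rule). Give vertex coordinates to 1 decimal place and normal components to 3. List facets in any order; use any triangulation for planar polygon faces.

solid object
 facet normal 0.931 0.030 -0.364
  outer loop
   vertex 2.4 0.8 0.4
   vertex 3.6 4.8 3.8
   vertex 3.2 0.2 2.4
  endloop
 endfacet
 facet normal -0.628 0.762 0.159
  outer loop
   vertex 1.6 3.4 2.6
   vertex 0.6 2.2 4.4
   vertex 3.6 4.8 3.8
  endloop
 endfacet
 facet normal -0.895 0.093 -0.435
  outer loop
   vertex 1.6 3.4 2.6
   vertex 2.4 0.8 0.4
   vertex 0.6 2.2 4.4
  endloop
 endfacet
 facet normal 0.005 0.647 -0.763
  outer loop
   vertex 1.6 3.4 2.6
   vertex 3.6 4.8 3.8
   vertex 2.4 0.8 0.4
  endloop
 endfacet
 facet normal 0.402 -0.261 0.878
  outer loop
   vertex 2.8 0.2 2.8
   vertex 3.6 4.8 3.8
   vertex 0.6 2.2 4.4
  endloop
 endfacet
 facet normal 0.682 -0.267 0.682
  outer loop
   vertex 2.8 0.2 2.8
   vertex 3.2 0.2 2.4
   vertex 3.6 4.8 3.8
  endloop
 endfacet
 facet normal -0.696 -0.715 -0.063
  outer loop
   vertex 2.8 0.2 2.8
   vertex 0.6 2.2 4.4
   vertex 2.4 0.8 0.4
  endloop
 endfacet
 facet normal -0.205 -0.957 -0.205
  outer loop
   vertex 2.8 0.2 2.8
   vertex 2.4 0.8 0.4
   vertex 3.2 0.2 2.4
  endloop
 endfacet
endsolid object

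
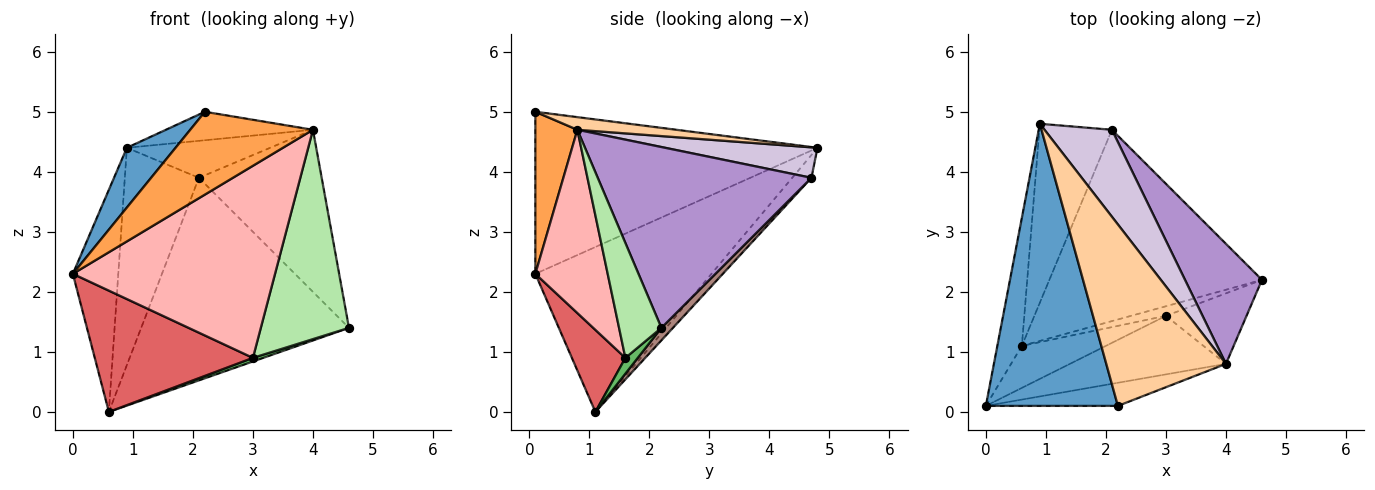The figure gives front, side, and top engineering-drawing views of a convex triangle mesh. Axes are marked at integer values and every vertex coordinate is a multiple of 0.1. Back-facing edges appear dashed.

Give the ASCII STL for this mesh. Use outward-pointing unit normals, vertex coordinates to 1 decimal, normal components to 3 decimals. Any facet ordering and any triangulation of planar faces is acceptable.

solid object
 facet normal -0.768 -0.133 0.626
  outer loop
   vertex 2.2 0.1 5.0
   vertex 0.9 4.8 4.4
   vertex 0.0 0.1 2.3
  endloop
 endfacet
 facet normal -0.958 0.247 -0.143
  outer loop
   vertex 0.6 1.1 0.0
   vertex 0.0 0.1 2.3
   vertex 0.9 4.8 4.4
  endloop
 endfacet
 facet normal 0.313 -0.915 -0.255
  outer loop
   vertex 4.0 0.8 4.7
   vertex 2.2 0.1 5.0
   vertex 0.0 0.1 2.3
  endloop
 endfacet
 facet normal 0.104 0.154 0.983
  outer loop
   vertex 4.0 0.8 4.7
   vertex 0.9 4.8 4.4
   vertex 2.2 0.1 5.0
  endloop
 endfacet
 facet normal 0.391 -0.323 -0.862
  outer loop
   vertex 3.0 1.6 0.9
   vertex 0.6 1.1 0.0
   vertex 4.6 2.2 1.4
  endloop
 endfacet
 facet normal 0.414 -0.863 -0.291
  outer loop
   vertex 3.0 1.6 0.9
   vertex 4.6 2.2 1.4
   vertex 4.0 0.8 4.7
  endloop
 endfacet
 facet normal 0.304 -0.900 -0.312
  outer loop
   vertex 3.0 1.6 0.9
   vertex 0.0 0.1 2.3
   vertex 0.6 1.1 0.0
  endloop
 endfacet
 facet normal 0.324 -0.905 -0.276
  outer loop
   vertex 3.0 1.6 0.9
   vertex 4.0 0.8 4.7
   vertex 0.0 0.1 2.3
  endloop
 endfacet
 facet normal 0.813 0.467 0.346
  outer loop
   vertex 2.1 4.7 3.9
   vertex 4.0 0.8 4.7
   vertex 4.6 2.2 1.4
  endloop
 endfacet
 facet normal 0.384 0.361 0.850
  outer loop
   vertex 2.1 4.7 3.9
   vertex 0.9 4.8 4.4
   vertex 4.0 0.8 4.7
  endloop
 endfacet
 facet normal 0.040 0.726 -0.686
  outer loop
   vertex 2.1 4.7 3.9
   vertex 4.6 2.2 1.4
   vertex 0.6 1.1 0.0
  endloop
 endfacet
 facet normal -0.197 0.757 -0.623
  outer loop
   vertex 2.1 4.7 3.9
   vertex 0.6 1.1 0.0
   vertex 0.9 4.8 4.4
  endloop
 endfacet
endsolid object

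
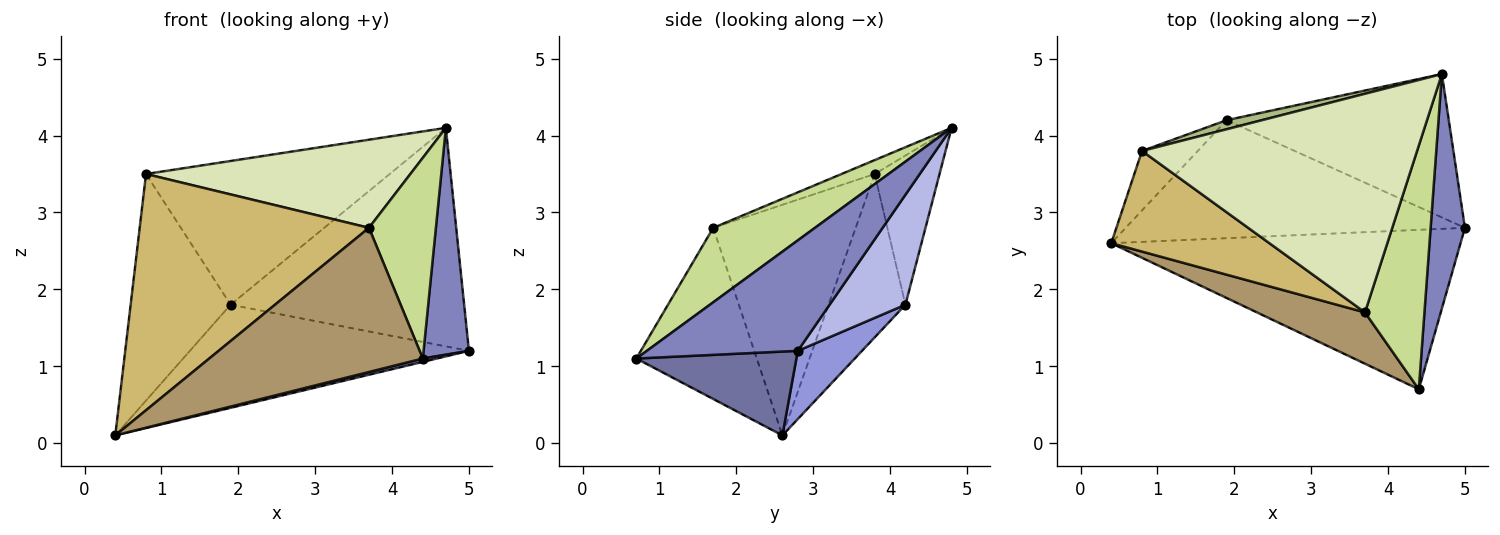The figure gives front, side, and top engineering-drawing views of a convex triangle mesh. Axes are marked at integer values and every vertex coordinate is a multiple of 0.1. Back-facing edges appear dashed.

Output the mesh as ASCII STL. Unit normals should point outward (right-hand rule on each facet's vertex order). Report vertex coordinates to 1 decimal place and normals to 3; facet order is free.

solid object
 facet normal 0.233 -0.020 -0.972
  outer loop
   vertex 4.4 0.7 1.1
   vertex 0.4 2.6 0.1
   vertex 5.0 2.8 1.2
  endloop
 endfacet
 facet normal 0.918 -0.276 0.285
  outer loop
   vertex 4.7 4.8 4.1
   vertex 4.4 0.7 1.1
   vertex 5.0 2.8 1.2
  endloop
 endfacet
 facet normal 0.150 0.651 -0.744
  outer loop
   vertex 1.9 4.2 1.8
   vertex 5.0 2.8 1.2
   vertex 0.4 2.6 0.1
  endloop
 endfacet
 facet normal 0.262 0.807 -0.529
  outer loop
   vertex 1.9 4.2 1.8
   vertex 4.7 4.8 4.1
   vertex 5.0 2.8 1.2
  endloop
 endfacet
 facet normal -0.597 0.776 -0.204
  outer loop
   vertex 1.9 4.2 1.8
   vertex 0.4 2.6 0.1
   vertex 0.8 3.8 3.5
  endloop
 endfacet
 facet normal -0.257 0.965 0.061
  outer loop
   vertex 1.9 4.2 1.8
   vertex 0.8 3.8 3.5
   vertex 4.7 4.8 4.1
  endloop
 endfacet
 facet normal 0.695 -0.457 0.555
  outer loop
   vertex 3.7 1.7 2.8
   vertex 4.4 0.7 1.1
   vertex 4.7 4.8 4.1
  endloop
 endfacet
 facet normal -0.047 -0.373 0.926
  outer loop
   vertex 3.7 1.7 2.8
   vertex 4.7 4.8 4.1
   vertex 0.8 3.8 3.5
  endloop
 endfacet
 facet normal -0.469 -0.832 0.296
  outer loop
   vertex 3.7 1.7 2.8
   vertex 0.4 2.6 0.1
   vertex 4.4 0.7 1.1
  endloop
 endfacet
 facet normal -0.496 -0.799 0.340
  outer loop
   vertex 3.7 1.7 2.8
   vertex 0.8 3.8 3.5
   vertex 0.4 2.6 0.1
  endloop
 endfacet
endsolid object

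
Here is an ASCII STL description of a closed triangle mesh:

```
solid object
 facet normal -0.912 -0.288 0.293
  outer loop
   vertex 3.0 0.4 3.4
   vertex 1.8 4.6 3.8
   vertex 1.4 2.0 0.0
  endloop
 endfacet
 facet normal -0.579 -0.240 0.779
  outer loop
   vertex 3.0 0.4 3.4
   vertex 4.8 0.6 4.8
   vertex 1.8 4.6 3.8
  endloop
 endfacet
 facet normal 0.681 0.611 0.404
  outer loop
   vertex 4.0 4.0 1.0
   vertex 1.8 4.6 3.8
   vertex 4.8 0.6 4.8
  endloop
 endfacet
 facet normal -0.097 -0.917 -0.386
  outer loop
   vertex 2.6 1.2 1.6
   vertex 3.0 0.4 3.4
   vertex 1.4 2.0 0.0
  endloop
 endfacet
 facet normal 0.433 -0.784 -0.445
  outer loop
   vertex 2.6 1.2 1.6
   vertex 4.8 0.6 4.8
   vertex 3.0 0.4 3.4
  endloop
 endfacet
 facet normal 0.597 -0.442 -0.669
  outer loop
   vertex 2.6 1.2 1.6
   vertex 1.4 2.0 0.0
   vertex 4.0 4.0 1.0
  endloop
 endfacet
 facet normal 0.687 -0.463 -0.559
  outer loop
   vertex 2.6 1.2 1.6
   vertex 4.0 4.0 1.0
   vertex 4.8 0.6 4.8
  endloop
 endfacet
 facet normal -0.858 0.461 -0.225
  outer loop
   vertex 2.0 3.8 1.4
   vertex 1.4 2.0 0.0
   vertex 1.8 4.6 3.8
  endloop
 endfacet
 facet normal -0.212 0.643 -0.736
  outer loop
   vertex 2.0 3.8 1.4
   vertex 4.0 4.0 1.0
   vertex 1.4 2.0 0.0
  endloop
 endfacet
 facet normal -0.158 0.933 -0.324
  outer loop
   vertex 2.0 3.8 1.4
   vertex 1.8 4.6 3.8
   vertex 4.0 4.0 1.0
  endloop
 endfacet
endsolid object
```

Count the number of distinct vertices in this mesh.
7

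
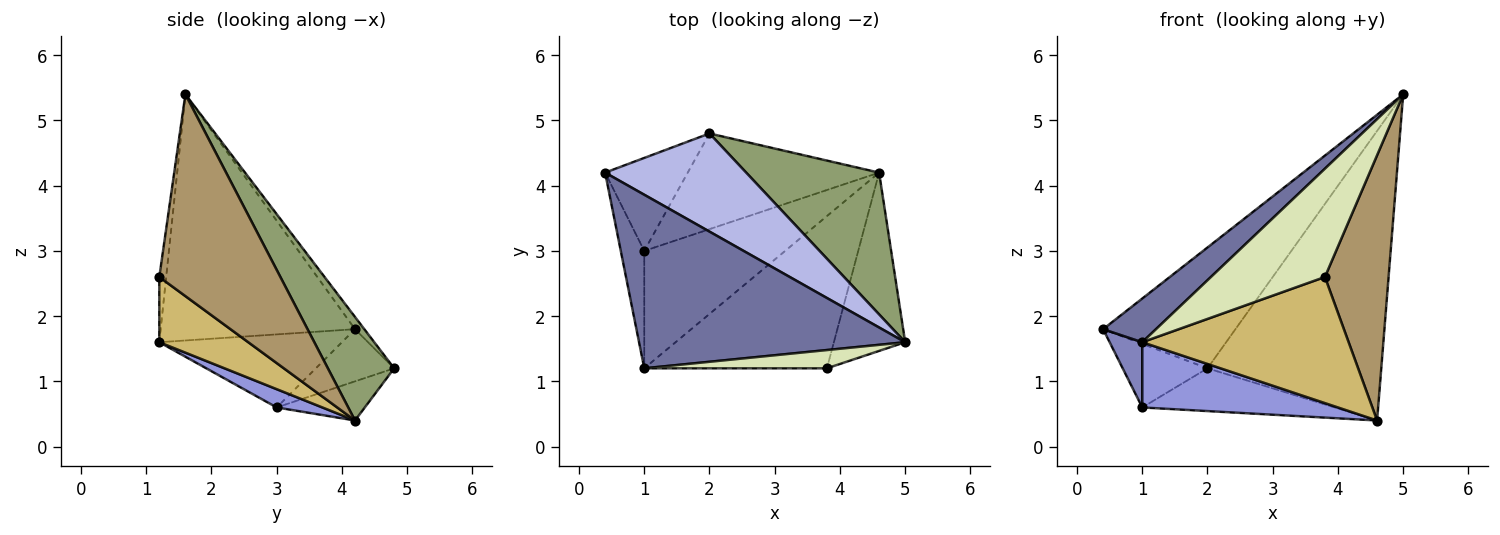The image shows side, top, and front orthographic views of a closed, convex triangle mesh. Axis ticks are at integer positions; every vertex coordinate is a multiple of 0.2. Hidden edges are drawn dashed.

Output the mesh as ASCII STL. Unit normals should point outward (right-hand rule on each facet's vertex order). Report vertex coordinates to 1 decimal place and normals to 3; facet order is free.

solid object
 facet normal -0.668 -0.182 0.722
  outer loop
   vertex 1.0 1.2 1.6
   vertex 5.0 1.6 5.4
   vertex 0.4 4.2 1.8
  endloop
 endfacet
 facet normal -0.939 -0.168 -0.302
  outer loop
   vertex 1.0 3.0 0.6
   vertex 1.0 1.2 1.6
   vertex 0.4 4.2 1.8
  endloop
 endfacet
 facet normal 0.113 -0.483 -0.869
  outer loop
   vertex 1.0 3.0 0.6
   vertex 4.6 4.2 0.4
   vertex 1.0 1.2 1.6
  endloop
 endfacet
 facet normal -0.055 0.775 0.630
  outer loop
   vertex 2.0 4.8 1.2
   vertex 0.4 4.2 1.8
   vertex 5.0 1.6 5.4
  endloop
 endfacet
 facet normal 0.324 0.850 0.416
  outer loop
   vertex 2.0 4.8 1.2
   vertex 5.0 1.6 5.4
   vertex 4.6 4.2 0.4
  endloop
 endfacet
 facet normal -0.462 0.501 -0.732
  outer loop
   vertex 2.0 4.8 1.2
   vertex 1.0 3.0 0.6
   vertex 0.4 4.2 1.8
  endloop
 endfacet
 facet normal -0.184 0.401 -0.897
  outer loop
   vertex 2.0 4.8 1.2
   vertex 4.6 4.2 0.4
   vertex 1.0 3.0 0.6
  endloop
 endfacet
 facet normal -0.059 -0.984 0.166
  outer loop
   vertex 3.8 1.2 2.6
   vertex 5.0 1.6 5.4
   vertex 1.0 1.2 1.6
  endloop
 endfacet
 facet normal 0.845 -0.444 -0.299
  outer loop
   vertex 3.8 1.2 2.6
   vertex 4.6 4.2 0.4
   vertex 5.0 1.6 5.4
  endloop
 endfacet
 facet normal 0.265 -0.615 -0.742
  outer loop
   vertex 3.8 1.2 2.6
   vertex 1.0 1.2 1.6
   vertex 4.6 4.2 0.4
  endloop
 endfacet
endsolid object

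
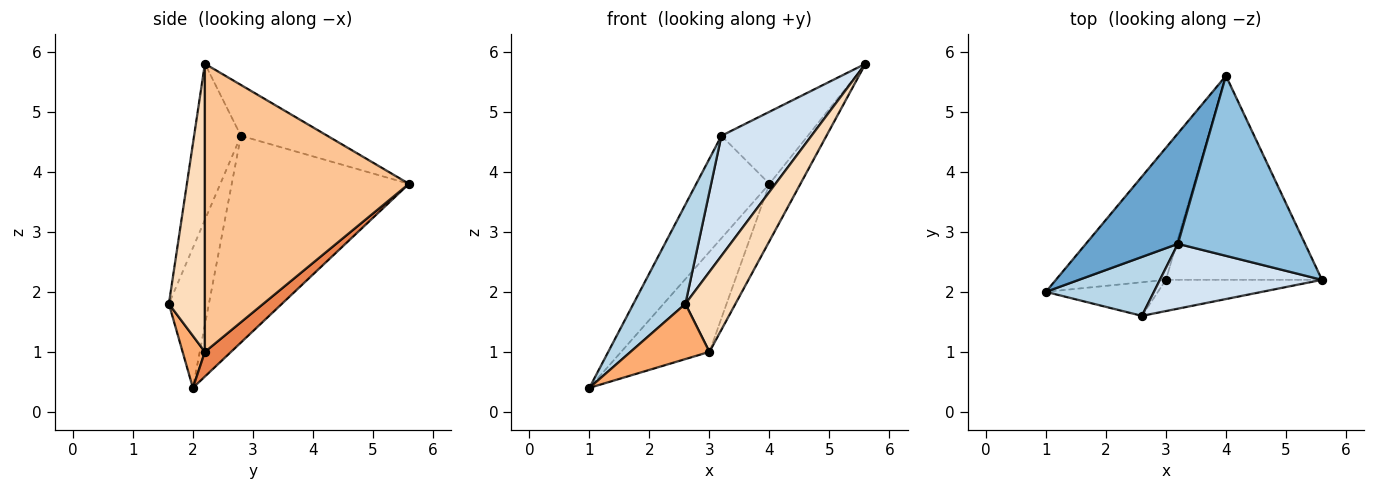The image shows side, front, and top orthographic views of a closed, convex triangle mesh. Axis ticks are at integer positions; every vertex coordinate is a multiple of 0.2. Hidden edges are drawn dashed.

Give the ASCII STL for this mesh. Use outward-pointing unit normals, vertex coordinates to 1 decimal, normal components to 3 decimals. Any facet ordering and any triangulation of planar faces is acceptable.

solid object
 facet normal -0.855 0.353 0.381
  outer loop
   vertex 3.2 2.8 4.6
   vertex 4.0 5.6 3.8
   vertex 1.0 2.0 0.4
  endloop
 endfacet
 facet normal -0.348 0.348 0.870
  outer loop
   vertex 3.2 2.8 4.6
   vertex 5.6 2.2 5.8
   vertex 4.0 5.6 3.8
  endloop
 endfacet
 facet normal -0.552 -0.717 0.426
  outer loop
   vertex 3.2 2.8 4.6
   vertex 1.0 2.0 0.4
   vertex 2.6 1.6 1.8
  endloop
 endfacet
 facet normal -0.416 -0.800 0.432
  outer loop
   vertex 3.2 2.8 4.6
   vertex 2.6 1.6 1.8
   vertex 5.6 2.2 5.8
  endloop
 endfacet
 facet normal 0.176 0.594 -0.785
  outer loop
   vertex 3.0 2.2 1.0
   vertex 1.0 2.0 0.4
   vertex 4.0 5.6 3.8
  endloop
 endfacet
 facet normal 0.235 -0.830 -0.505
  outer loop
   vertex 3.0 2.2 1.0
   vertex 2.6 1.6 1.8
   vertex 1.0 2.0 0.4
  endloop
 endfacet
 facet normal 0.872 0.132 -0.472
  outer loop
   vertex 3.0 2.2 1.0
   vertex 4.0 5.6 3.8
   vertex 5.6 2.2 5.8
  endloop
 endfacet
 facet normal 0.557 -0.774 -0.302
  outer loop
   vertex 3.0 2.2 1.0
   vertex 5.6 2.2 5.8
   vertex 2.6 1.6 1.8
  endloop
 endfacet
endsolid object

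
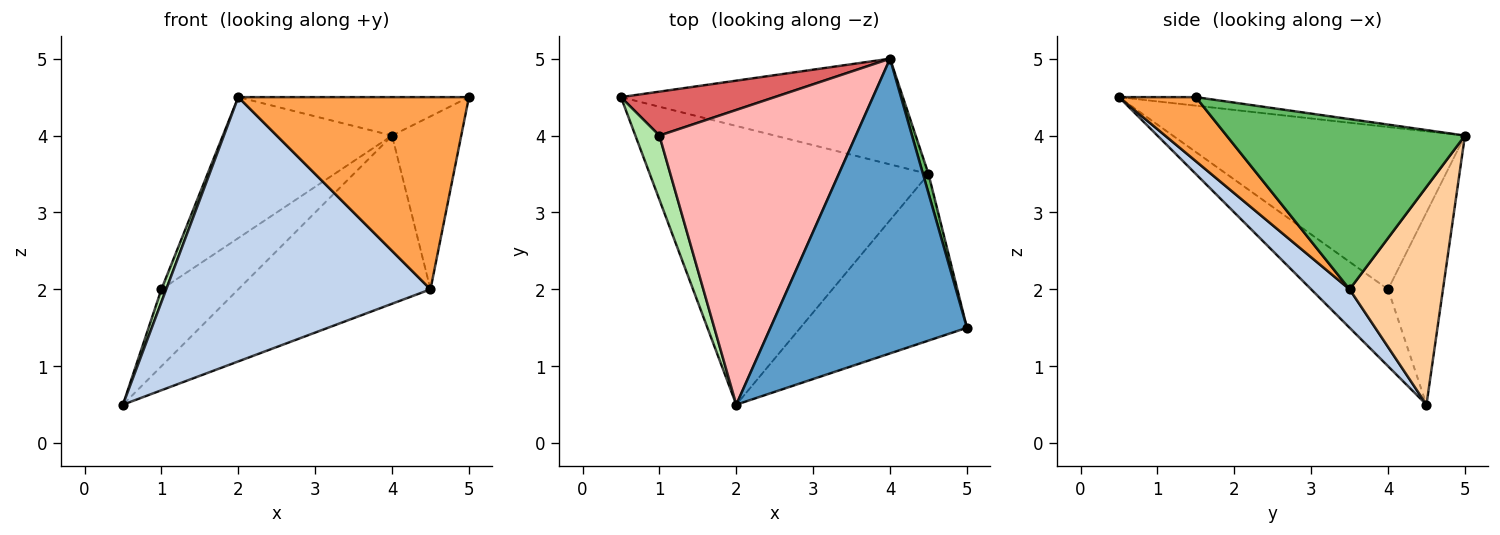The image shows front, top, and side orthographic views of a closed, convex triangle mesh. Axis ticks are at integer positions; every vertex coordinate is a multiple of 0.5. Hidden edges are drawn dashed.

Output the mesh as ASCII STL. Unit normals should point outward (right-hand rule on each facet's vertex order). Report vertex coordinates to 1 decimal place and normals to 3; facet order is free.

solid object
 facet normal -0.043 0.129 0.991
  outer loop
   vertex 4.0 5.0 4.0
   vertex 2.0 0.5 4.5
   vertex 5.0 1.5 4.5
  endloop
 endfacet
 facet normal 0.100 -0.685 -0.722
  outer loop
   vertex 4.5 3.5 2.0
   vertex 2.0 0.5 4.5
   vertex 0.5 4.5 0.5
  endloop
 endfacet
 facet normal 0.244 -0.733 -0.635
  outer loop
   vertex 4.5 3.5 2.0
   vertex 5.0 1.5 4.5
   vertex 2.0 0.5 4.5
  endloop
 endfacet
 facet normal 0.380 0.783 -0.492
  outer loop
   vertex 4.5 3.5 2.0
   vertex 0.5 4.5 0.5
   vertex 4.0 5.0 4.0
  endloop
 endfacet
 facet normal 0.960 0.279 0.031
  outer loop
   vertex 4.5 3.5 2.0
   vertex 4.0 5.0 4.0
   vertex 5.0 1.5 4.5
  endloop
 endfacet
 facet normal -0.953 -0.060 0.298
  outer loop
   vertex 1.0 4.0 2.0
   vertex 0.5 4.5 0.5
   vertex 2.0 0.5 4.5
  endloop
 endfacet
 facet normal -0.527 0.738 0.422
  outer loop
   vertex 1.0 4.0 2.0
   vertex 4.0 5.0 4.0
   vertex 0.5 4.5 0.5
  endloop
 endfacet
 facet normal -0.598 0.346 0.723
  outer loop
   vertex 1.0 4.0 2.0
   vertex 2.0 0.5 4.5
   vertex 4.0 5.0 4.0
  endloop
 endfacet
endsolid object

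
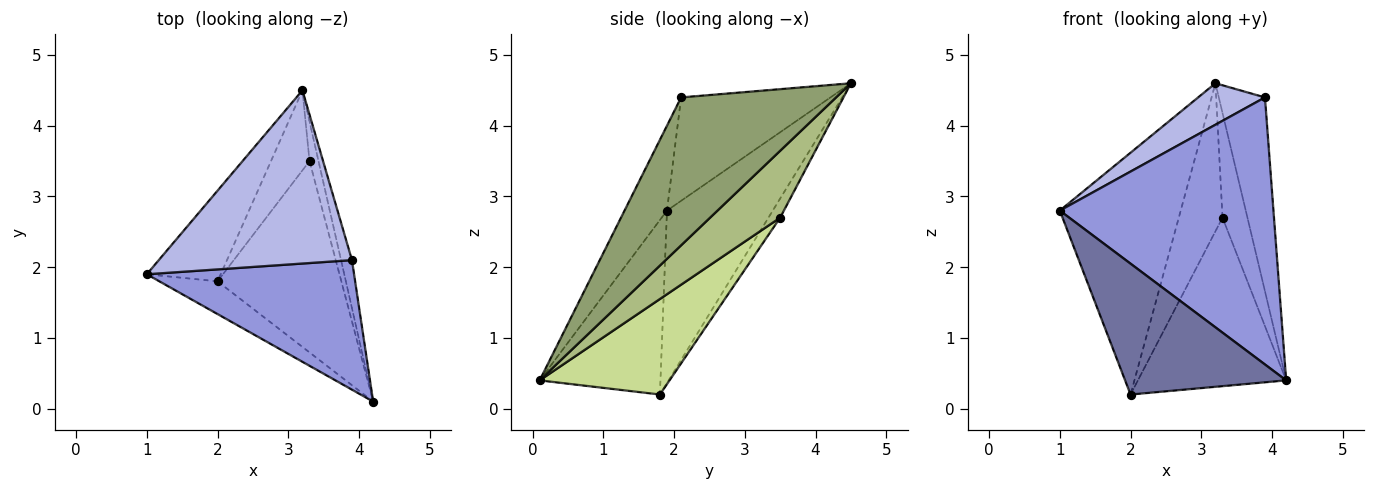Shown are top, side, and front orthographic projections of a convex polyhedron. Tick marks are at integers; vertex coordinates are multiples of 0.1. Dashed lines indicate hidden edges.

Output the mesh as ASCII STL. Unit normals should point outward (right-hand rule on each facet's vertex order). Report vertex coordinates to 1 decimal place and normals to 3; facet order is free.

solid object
 facet normal -0.588 -0.784 -0.196
  outer loop
   vertex 2.0 1.8 0.2
   vertex 4.2 0.1 0.4
   vertex 1.0 1.9 2.8
  endloop
 endfacet
 facet normal -0.634 0.724 -0.272
  outer loop
   vertex 2.0 1.8 0.2
   vertex 1.0 1.9 2.8
   vertex 3.2 4.5 4.6
  endloop
 endfacet
 facet normal -0.176 -0.886 0.430
  outer loop
   vertex 3.9 2.1 4.4
   vertex 1.0 1.9 2.8
   vertex 4.2 0.1 0.4
  endloop
 endfacet
 facet normal -0.462 -0.207 0.863
  outer loop
   vertex 3.9 2.1 4.4
   vertex 3.2 4.5 4.6
   vertex 1.0 1.9 2.8
  endloop
 endfacet
 facet normal 0.956 0.285 -0.071
  outer loop
   vertex 3.9 2.1 4.4
   vertex 4.2 0.1 0.4
   vertex 3.2 4.5 4.6
  endloop
 endfacet
 facet normal 0.935 0.333 -0.126
  outer loop
   vertex 3.3 3.5 2.7
   vertex 3.2 4.5 4.6
   vertex 4.2 0.1 0.4
  endloop
 endfacet
 facet normal 0.501 0.572 -0.649
  outer loop
   vertex 3.3 3.5 2.7
   vertex 4.2 0.1 0.4
   vertex 2.0 1.8 0.2
  endloop
 endfacet
 facet normal -0.230 0.856 -0.463
  outer loop
   vertex 3.3 3.5 2.7
   vertex 2.0 1.8 0.2
   vertex 3.2 4.5 4.6
  endloop
 endfacet
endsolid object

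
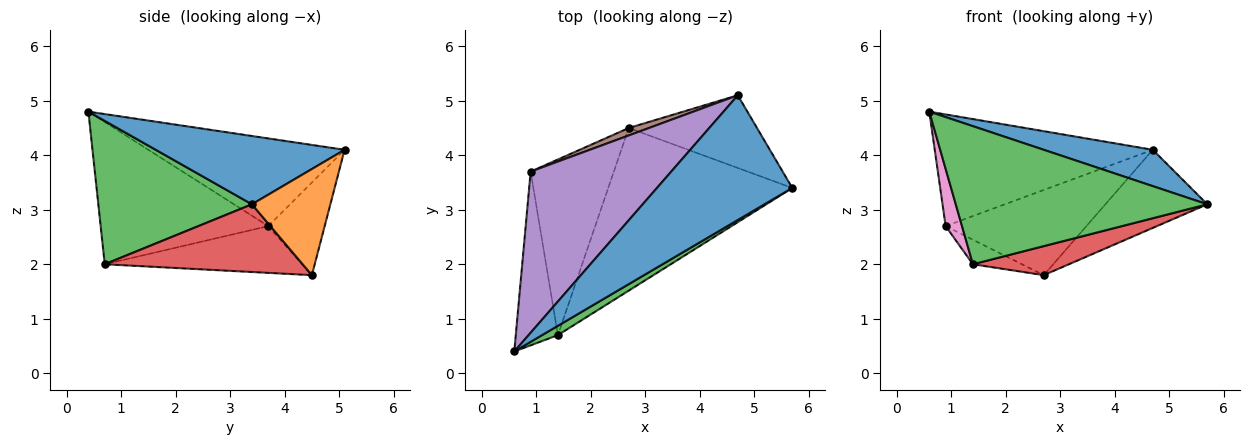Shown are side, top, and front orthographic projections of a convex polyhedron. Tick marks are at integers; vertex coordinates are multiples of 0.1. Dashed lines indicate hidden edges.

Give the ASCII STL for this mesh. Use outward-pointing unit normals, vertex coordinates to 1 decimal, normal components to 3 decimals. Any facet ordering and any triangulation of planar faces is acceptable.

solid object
 facet normal 0.436 -0.252 0.864
  outer loop
   vertex 4.7 5.1 4.1
   vertex 0.6 0.4 4.8
   vertex 5.7 3.4 3.1
  endloop
 endfacet
 facet normal 0.491 0.638 -0.593
  outer loop
   vertex 4.7 5.1 4.1
   vertex 5.7 3.4 3.1
   vertex 2.7 4.5 1.8
  endloop
 endfacet
 facet normal 0.520 -0.852 0.057
  outer loop
   vertex 1.4 0.7 2.0
   vertex 5.7 3.4 3.1
   vertex 0.6 0.4 4.8
  endloop
 endfacet
 facet normal 0.341 -0.165 -0.926
  outer loop
   vertex 1.4 0.7 2.0
   vertex 2.7 4.5 1.8
   vertex 5.7 3.4 3.1
  endloop
 endfacet
 facet normal -0.456 0.507 0.731
  outer loop
   vertex 0.9 3.7 2.7
   vertex 0.6 0.4 4.8
   vertex 4.7 5.1 4.1
  endloop
 endfacet
 facet normal -0.371 0.925 0.081
  outer loop
   vertex 0.9 3.7 2.7
   vertex 4.7 5.1 4.1
   vertex 2.7 4.5 1.8
  endloop
 endfacet
 facet normal -0.955 -0.093 -0.283
  outer loop
   vertex 0.9 3.7 2.7
   vertex 1.4 0.7 2.0
   vertex 0.6 0.4 4.8
  endloop
 endfacet
 facet normal -0.486 0.121 -0.865
  outer loop
   vertex 0.9 3.7 2.7
   vertex 2.7 4.5 1.8
   vertex 1.4 0.7 2.0
  endloop
 endfacet
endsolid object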